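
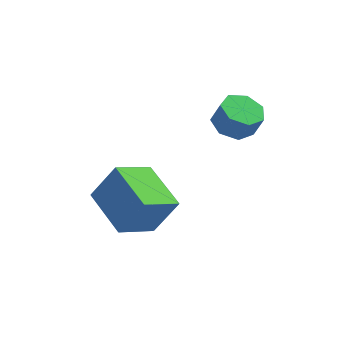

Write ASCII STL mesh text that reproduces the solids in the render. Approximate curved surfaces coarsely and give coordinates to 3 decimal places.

solid 
facet normal -0.356 0.135 -0.925
outer loop
vertex 2.717 0.617 -1.076
vertex 2.06 0.108 -0.897
vertex 2.121 0.95 -0.798
endloop
endfacet
facet normal 0.468 0.882 -0.052
outer loop
vertex 2.717 0.617 -1.076
vertex 2.121 0.95 -0.798
vertex 3.077 0.481 -0.142
endloop
endfacet
facet normal 0.468 0.882 -0.051
outer loop
vertex 3.077 0.481 -0.142
vertex 2.121 0.95 -0.798
vertex 2.48 0.814 0.136
endloop
endfacet
facet normal 0.356 -0.134 0.925
outer loop
vertex 3.077 0.481 -0.142
vertex 2.48 0.814 0.136
vertex 2.42 -0.028 0.037
endloop
endfacet
facet normal -0.356 0.135 -0.925
outer loop
vertex 2.121 0.95 -0.798
vertex 2.06 0.108 -0.897
vertex 1.479 0.649 -0.595
endloop
endfacet
facet normal -0.340 0.903 0.262
outer loop
vertex 2.121 0.95 -0.798
vertex 1.479 0.649 -0.595
vertex 2.48 0.814 0.136
endloop
endfacet
facet normal -0.340 0.903 0.262
outer loop
vertex 2.48 0.814 0.136
vertex 1.479 0.649 -0.595
vertex 1.838 0.513 0.339
endloop
endfacet
facet normal 0.355 -0.134 0.925
outer loop
vertex 2.48 0.814 0.136
vertex 1.838 0.513 0.339
vertex 2.42 -0.028 0.037
endloop
endfacet
facet normal -0.356 0.134 -0.925
outer loop
vertex 1.479 0.649 -0.595
vertex 2.06 0.108 -0.897
vertex 1.275 -0.059 -0.619
endloop
endfacet
facet normal -0.893 0.244 0.379
outer loop
vertex 1.479 0.649 -0.595
vertex 1.275 -0.059 -0.619
vertex 1.838 0.513 0.339
endloop
endfacet
facet normal -0.893 0.244 0.379
outer loop
vertex 1.838 0.513 0.339
vertex 1.275 -0.059 -0.619
vertex 1.634 -0.195 0.315
endloop
endfacet
facet normal 0.356 -0.134 0.925
outer loop
vertex 1.838 0.513 0.339
vertex 1.634 -0.195 0.315
vertex 2.42 -0.028 0.037
endloop
endfacet
facet normal -0.356 0.135 -0.925
outer loop
vertex 1.275 -0.059 -0.619
vertex 2.06 0.108 -0.897
vertex 1.662 -0.642 -0.853
endloop
endfacet
facet normal -0.774 -0.598 0.210
outer loop
vertex 1.275 -0.059 -0.619
vertex 1.662 -0.642 -0.853
vertex 1.634 -0.195 0.315
endloop
endfacet
facet normal -0.772 -0.600 0.211
outer loop
vertex 1.634 -0.195 0.315
vertex 1.662 -0.642 -0.853
vertex 2.022 -0.777 0.081
endloop
endfacet
facet normal 0.356 -0.135 0.925
outer loop
vertex 1.634 -0.195 0.315
vertex 2.022 -0.777 0.081
vertex 2.42 -0.028 0.037
endloop
endfacet
facet normal -0.355 0.134 -0.925
outer loop
vertex 1.662 -0.642 -0.853
vertex 2.06 0.108 -0.897
vertex 2.35 -0.66 -1.12
endloop
endfacet
facet normal -0.071 -0.991 -0.116
outer loop
vertex 1.662 -0.642 -0.853
vertex 2.35 -0.66 -1.12
vertex 2.022 -0.777 0.081
endloop
endfacet
facet normal -0.071 -0.991 -0.116
outer loop
vertex 2.022 -0.777 0.081
vertex 2.35 -0.66 -1.12
vertex 2.709 -0.795 -0.186
endloop
endfacet
facet normal 0.356 -0.135 0.925
outer loop
vertex 2.022 -0.777 0.081
vertex 2.709 -0.795 -0.186
vertex 2.42 -0.028 0.037
endloop
endfacet
facet normal -0.356 0.134 -0.925
outer loop
vertex 2.35 -0.66 -1.12
vertex 2.06 0.108 -0.897
vertex 2.819 -0.1 -1.219
endloop
endfacet
facet normal 0.685 -0.636 -0.355
outer loop
vertex 2.35 -0.66 -1.12
vertex 2.819 -0.1 -1.219
vertex 2.709 -0.795 -0.186
endloop
endfacet
facet normal 0.685 -0.636 -0.355
outer loop
vertex 2.709 -0.795 -0.186
vertex 2.819 -0.1 -1.219
vertex 3.178 -0.235 -0.285
endloop
endfacet
facet normal 0.356 -0.135 0.925
outer loop
vertex 2.709 -0.795 -0.186
vertex 3.178 -0.235 -0.285
vertex 2.42 -0.028 0.037
endloop
endfacet
facet normal -0.356 0.134 -0.925
outer loop
vertex 2.819 -0.1 -1.219
vertex 2.06 0.108 -0.897
vertex 2.717 0.617 -1.076
endloop
endfacet
facet normal 0.924 0.197 -0.327
outer loop
vertex 2.819 -0.1 -1.219
vertex 2.717 0.617 -1.076
vertex 3.178 -0.235 -0.285
endloop
endfacet
facet normal 0.924 0.196 -0.328
outer loop
vertex 3.178 -0.235 -0.285
vertex 2.717 0.617 -1.076
vertex 3.077 0.481 -0.142
endloop
endfacet
facet normal 0.356 -0.134 0.925
outer loop
vertex 3.178 -0.235 -0.285
vertex 3.077 0.481 -0.142
vertex 2.42 -0.028 0.037
endloop
endfacet
facet normal -0.511 -0.109 -0.853
outer loop
vertex -2.696 -2.05 -3.59
vertex -1.637 -0.939 -4.367
vertex -1.441 -3.629 -4.139
endloop
endfacet
facet normal -0.615 -0.646 0.451
outer loop
vertex -0.563 -3.441 -2.673
vertex -2.696 -2.05 -3.59
vertex -1.441 -3.629 -4.139
endloop
endfacet
facet normal -0.511 -0.109 -0.853
outer loop
vertex -1.441 -3.629 -4.139
vertex -1.637 -0.939 -4.367
vertex -0.383 -2.518 -4.916
endloop
endfacet
facet normal 0.600 -0.755 -0.263
outer loop
vertex -0.383 -2.518 -4.916
vertex -0.563 -3.441 -2.673
vertex -1.441 -3.629 -4.139
endloop
endfacet
facet normal -0.600 0.756 0.263
outer loop
vertex -2.696 -2.05 -3.59
vertex -0.759 -0.751 -2.901
vertex -1.637 -0.939 -4.367
endloop
endfacet
facet normal -0.615 -0.646 0.452
outer loop
vertex -1.817 -1.862 -2.124
vertex -2.696 -2.05 -3.59
vertex -0.563 -3.441 -2.673
endloop
endfacet
facet normal -0.600 0.755 0.263
outer loop
vertex -1.817 -1.862 -2.124
vertex -0.759 -0.751 -2.901
vertex -2.696 -2.05 -3.59
endloop
endfacet
facet normal 0.616 0.646 -0.452
outer loop
vertex -1.637 -0.939 -4.367
vertex -0.759 -0.751 -2.901
vertex -0.383 -2.518 -4.916
endloop
endfacet
facet normal 0.600 -0.756 -0.263
outer loop
vertex 0.496 -2.33 -3.45
vertex -0.563 -3.441 -2.673
vertex -0.383 -2.518 -4.916
endloop
endfacet
facet normal 0.615 0.646 -0.452
outer loop
vertex -0.383 -2.518 -4.916
vertex -0.759 -0.751 -2.901
vertex 0.496 -2.33 -3.45
endloop
endfacet
facet normal 0.511 0.109 0.853
outer loop
vertex 0.496 -2.33 -3.45
vertex -1.817 -1.862 -2.124
vertex -0.563 -3.441 -2.673
endloop
endfacet
facet normal 0.511 0.110 0.853
outer loop
vertex -0.759 -0.751 -2.901
vertex -1.817 -1.862 -2.124
vertex 0.496 -2.33 -3.45
endloop
endfacet

endsolid


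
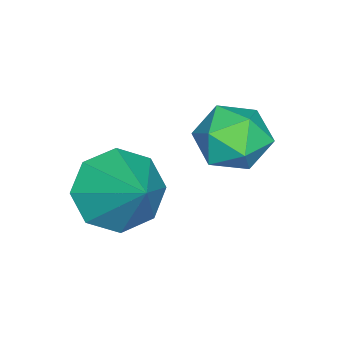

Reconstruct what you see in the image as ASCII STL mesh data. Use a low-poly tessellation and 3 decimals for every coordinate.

solid 
facet normal -0.533 -0.603 -0.594
outer loop
vertex 2.503 -1.029 -1.243
vertex 1.966 -1.312 -0.474
vertex 1.899 -0.597 -1.14
endloop
endfacet
facet normal 0.485 0.775 -0.405
outer loop
vertex 2.503 -1.029 -1.243
vertex 1.899 -0.597 -1.14
vertex 2.834 -0.328 0.494
endloop
endfacet
facet normal -0.533 -0.603 -0.594
outer loop
vertex 1.899 -0.597 -1.14
vertex 1.966 -1.312 -0.474
vertex 1.334 -0.583 -0.647
endloop
endfacet
facet normal -0.078 0.990 -0.118
outer loop
vertex 1.899 -0.597 -1.14
vertex 1.334 -0.583 -0.647
vertex 2.834 -0.328 0.494
endloop
endfacet
facet normal -0.533 -0.603 -0.593
outer loop
vertex 1.334 -0.583 -0.647
vertex 1.966 -1.312 -0.474
vertex 1.139 -0.996 -0.052
endloop
endfacet
facet normal -0.445 0.797 0.407
outer loop
vertex 1.334 -0.583 -0.647
vertex 1.139 -0.996 -0.052
vertex 2.834 -0.328 0.494
endloop
endfacet
facet normal -0.533 -0.604 -0.593
outer loop
vertex 1.139 -0.996 -0.052
vertex 1.966 -1.312 -0.474
vertex 1.429 -1.594 0.296
endloop
endfacet
facet normal -0.400 0.309 0.863
outer loop
vertex 1.139 -0.996 -0.052
vertex 1.429 -1.594 0.296
vertex 2.834 -0.328 0.494
endloop
endfacet
facet normal -0.534 -0.603 -0.593
outer loop
vertex 1.429 -1.594 0.296
vertex 1.966 -1.312 -0.474
vertex 2.033 -2.027 0.193
endloop
endfacet
facet normal 0.032 -0.189 0.981
outer loop
vertex 1.429 -1.594 0.296
vertex 2.033 -2.027 0.193
vertex 2.834 -0.328 0.494
endloop
endfacet
facet normal -0.533 -0.603 -0.593
outer loop
vertex 2.033 -2.027 0.193
vertex 1.966 -1.312 -0.474
vertex 2.597 -2.04 -0.3
endloop
endfacet
facet normal 0.597 -0.404 0.693
outer loop
vertex 2.033 -2.027 0.193
vertex 2.597 -2.04 -0.3
vertex 2.834 -0.328 0.494
endloop
endfacet
facet normal -0.533 -0.603 -0.593
outer loop
vertex 2.597 -2.04 -0.3
vertex 1.966 -1.312 -0.474
vertex 2.792 -1.627 -0.895
endloop
endfacet
facet normal 0.963 -0.212 0.169
outer loop
vertex 2.597 -2.04 -0.3
vertex 2.792 -1.627 -0.895
vertex 2.834 -0.328 0.494
endloop
endfacet
facet normal -0.533 -0.603 -0.594
outer loop
vertex 2.792 -1.627 -0.895
vertex 1.966 -1.312 -0.474
vertex 2.503 -1.029 -1.243
endloop
endfacet
facet normal 0.917 0.277 -0.286
outer loop
vertex 2.792 -1.627 -0.895
vertex 2.503 -1.029 -1.243
vertex 2.834 -0.328 0.494
endloop
endfacet
facet normal 0.289 0.854 0.433
outer loop
vertex 0.162 1.194 0.445
vertex 0.399 0.757 1.149
vertex 0.965 0.888 0.512
endloop
endfacet
facet normal 0.362 0.890 -0.276
outer loop
vertex 0.162 1.194 0.445
vertex 0.965 0.888 0.512
vertex 0.542 0.828 -0.237
endloop
endfacet
facet normal -0.277 0.774 -0.570
outer loop
vertex 0.162 1.194 0.445
vertex 0.542 0.828 -0.237
vertex -0.286 0.66 -0.063
endloop
endfacet
facet normal -0.745 0.665 -0.042
outer loop
vertex 0.162 1.194 0.445
vertex -0.286 0.66 -0.063
vertex -0.374 0.616 0.794
endloop
endfacet
facet normal -0.395 0.715 0.577
outer loop
vertex 0.162 1.194 0.445
vertex -0.374 0.616 0.794
vertex 0.399 0.757 1.149
endloop
endfacet
facet normal 0.799 0.363 -0.480
outer loop
vertex 0.542 0.828 -0.237
vertex 0.965 0.888 0.512
vertex 1.014 0.164 0.046
endloop
endfacet
facet normal 0.680 0.305 0.667
outer loop
vertex 0.965 0.888 0.512
vertex 0.399 0.757 1.149
vertex 0.926 0.12 0.903
endloop
endfacet
facet normal -0.428 0.079 0.900
outer loop
vertex 0.399 0.757 1.149
vertex -0.374 0.616 0.794
vertex 0.098 -0.048 1.077
endloop
endfacet
facet normal -0.995 -0.002 -0.102
outer loop
vertex -0.374 0.616 0.794
vertex -0.286 0.66 -0.063
vertex -0.325 -0.108 0.328
endloop
endfacet
facet normal -0.236 0.174 -0.956
outer loop
vertex -0.286 0.66 -0.063
vertex 0.542 0.828 -0.237
vertex 0.241 0.023 -0.309
endloop
endfacet
facet normal 0.745 -0.665 0.042
outer loop
vertex 0.478 -0.414 0.395
vertex 1.014 0.164 0.046
vertex 0.926 0.12 0.903
endloop
endfacet
facet normal 0.277 -0.774 0.570
outer loop
vertex 0.478 -0.414 0.395
vertex 0.926 0.12 0.903
vertex 0.098 -0.048 1.077
endloop
endfacet
facet normal -0.362 -0.890 0.276
outer loop
vertex 0.478 -0.414 0.395
vertex 0.098 -0.048 1.077
vertex -0.325 -0.108 0.328
endloop
endfacet
facet normal -0.289 -0.854 -0.433
outer loop
vertex 0.478 -0.414 0.395
vertex -0.325 -0.108 0.328
vertex 0.241 0.023 -0.309
endloop
endfacet
facet normal 0.395 -0.715 -0.577
outer loop
vertex 0.478 -0.414 0.395
vertex 0.241 0.023 -0.309
vertex 1.014 0.164 0.046
endloop
endfacet
facet normal 0.995 0.002 0.102
outer loop
vertex 0.926 0.12 0.903
vertex 1.014 0.164 0.046
vertex 0.965 0.888 0.512
endloop
endfacet
facet normal 0.236 -0.174 0.956
outer loop
vertex 0.098 -0.048 1.077
vertex 0.926 0.12 0.903
vertex 0.399 0.757 1.149
endloop
endfacet
facet normal -0.799 -0.363 0.480
outer loop
vertex -0.325 -0.108 0.328
vertex 0.098 -0.048 1.077
vertex -0.374 0.616 0.794
endloop
endfacet
facet normal -0.680 -0.305 -0.667
outer loop
vertex 0.241 0.023 -0.309
vertex -0.325 -0.108 0.328
vertex -0.286 0.66 -0.063
endloop
endfacet
facet normal 0.428 -0.079 -0.900
outer loop
vertex 1.014 0.164 0.046
vertex 0.241 0.023 -0.309
vertex 0.542 0.828 -0.237
endloop
endfacet

endsolid


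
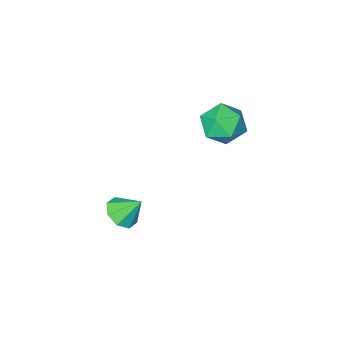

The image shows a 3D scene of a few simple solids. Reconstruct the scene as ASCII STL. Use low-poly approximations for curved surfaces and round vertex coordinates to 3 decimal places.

solid 
facet normal -0.866 0.416 0.278
outer loop
vertex -4.676 1.551 3.657
vertex -4.963 0.566 4.236
vertex -4.374 1.424 4.788
endloop
endfacet
facet normal -0.359 0.912 0.198
outer loop
vertex -4.676 1.551 3.657
vertex -4.374 1.424 4.788
vertex -3.61 1.891 4.024
endloop
endfacet
facet normal -0.116 0.874 -0.472
outer loop
vertex -4.676 1.551 3.657
vertex -3.61 1.891 4.024
vertex -3.726 1.322 2.999
endloop
endfacet
facet normal -0.473 0.354 -0.807
outer loop
vertex -4.676 1.551 3.657
vertex -3.726 1.322 2.999
vertex -4.562 0.503 3.13
endloop
endfacet
facet normal -0.936 0.071 -0.344
outer loop
vertex -4.676 1.551 3.657
vertex -4.562 0.503 3.13
vertex -4.963 0.566 4.236
endloop
endfacet
facet normal 0.179 0.750 0.637
outer loop
vertex -3.61 1.891 4.024
vertex -4.374 1.424 4.788
vertex -3.238 1.117 4.83
endloop
endfacet
facet normal -0.641 -0.053 0.766
outer loop
vertex -4.374 1.424 4.788
vertex -4.963 0.566 4.236
vertex -4.074 0.298 4.961
endloop
endfacet
facet normal -0.755 -0.611 -0.239
outer loop
vertex -4.963 0.566 4.236
vertex -4.562 0.503 3.13
vertex -4.19 -0.271 3.936
endloop
endfacet
facet normal -0.005 -0.153 -0.988
outer loop
vertex -4.562 0.503 3.13
vertex -3.726 1.322 2.999
vertex -3.426 0.196 3.172
endloop
endfacet
facet normal 0.572 0.688 -0.447
outer loop
vertex -3.726 1.322 2.999
vertex -3.61 1.891 4.024
vertex -2.837 1.054 3.724
endloop
endfacet
facet normal 0.473 -0.354 0.807
outer loop
vertex -3.124 0.069 4.303
vertex -3.238 1.117 4.83
vertex -4.074 0.298 4.961
endloop
endfacet
facet normal 0.116 -0.874 0.472
outer loop
vertex -3.124 0.069 4.303
vertex -4.074 0.298 4.961
vertex -4.19 -0.271 3.936
endloop
endfacet
facet normal 0.359 -0.912 -0.198
outer loop
vertex -3.124 0.069 4.303
vertex -4.19 -0.271 3.936
vertex -3.426 0.196 3.172
endloop
endfacet
facet normal 0.866 -0.416 -0.278
outer loop
vertex -3.124 0.069 4.303
vertex -3.426 0.196 3.172
vertex -2.837 1.054 3.724
endloop
endfacet
facet normal 0.936 -0.071 0.344
outer loop
vertex -3.124 0.069 4.303
vertex -2.837 1.054 3.724
vertex -3.238 1.117 4.83
endloop
endfacet
facet normal 0.005 0.153 0.988
outer loop
vertex -4.074 0.298 4.961
vertex -3.238 1.117 4.83
vertex -4.374 1.424 4.788
endloop
endfacet
facet normal -0.572 -0.688 0.447
outer loop
vertex -4.19 -0.271 3.936
vertex -4.074 0.298 4.961
vertex -4.963 0.566 4.236
endloop
endfacet
facet normal -0.179 -0.750 -0.637
outer loop
vertex -3.426 0.196 3.172
vertex -4.19 -0.271 3.936
vertex -4.562 0.503 3.13
endloop
endfacet
facet normal 0.641 0.053 -0.766
outer loop
vertex -2.837 1.054 3.724
vertex -3.426 0.196 3.172
vertex -3.726 1.322 2.999
endloop
endfacet
facet normal 0.755 0.611 0.239
outer loop
vertex -3.238 1.117 4.83
vertex -2.837 1.054 3.724
vertex -3.61 1.891 4.024
endloop
endfacet
facet normal 0.463 -0.462 -0.757
outer loop
vertex 0.995 -0.293 -1.963
vertex 0.359 -0.957 -1.947
vertex 0.448 -0.153 -2.383
endloop
endfacet
facet normal 0.127 0.979 0.160
outer loop
vertex 0.995 -0.293 -1.963
vertex 0.448 -0.153 -2.383
vertex -0.299 -0.303 -0.873
endloop
endfacet
facet normal 0.464 -0.461 -0.756
outer loop
vertex 0.448 -0.153 -2.383
vertex 0.359 -0.957 -1.947
vertex -0.151 -0.484 -2.549
endloop
endfacet
facet normal -0.450 0.883 -0.135
outer loop
vertex 0.448 -0.153 -2.383
vertex -0.151 -0.484 -2.549
vertex -0.299 -0.303 -0.873
endloop
endfacet
facet normal 0.464 -0.462 -0.756
outer loop
vertex -0.151 -0.484 -2.549
vertex 0.359 -0.957 -1.947
vertex -0.451 -1.093 -2.361
endloop
endfacet
facet normal -0.905 0.407 -0.124
outer loop
vertex -0.151 -0.484 -2.549
vertex -0.451 -1.093 -2.361
vertex -0.299 -0.303 -0.873
endloop
endfacet
facet normal 0.464 -0.461 -0.756
outer loop
vertex -0.451 -1.093 -2.361
vertex 0.359 -0.957 -1.947
vertex -0.276 -1.622 -1.931
endloop
endfacet
facet normal -0.968 -0.168 0.188
outer loop
vertex -0.451 -1.093 -2.361
vertex -0.276 -1.622 -1.931
vertex -0.299 -0.303 -0.873
endloop
endfacet
facet normal 0.464 -0.461 -0.756
outer loop
vertex -0.276 -1.622 -1.931
vertex 0.359 -0.957 -1.947
vertex 0.271 -1.762 -1.51
endloop
endfacet
facet normal -0.604 -0.505 0.617
outer loop
vertex -0.276 -1.622 -1.931
vertex 0.271 -1.762 -1.51
vertex -0.299 -0.303 -0.873
endloop
endfacet
facet normal 0.463 -0.461 -0.757
outer loop
vertex 0.271 -1.762 -1.51
vertex 0.359 -0.957 -1.947
vertex 0.87 -1.431 -1.345
endloop
endfacet
facet normal -0.026 -0.408 0.912
outer loop
vertex 0.271 -1.762 -1.51
vertex 0.87 -1.431 -1.345
vertex -0.299 -0.303 -0.873
endloop
endfacet
facet normal 0.463 -0.462 -0.757
outer loop
vertex 0.87 -1.431 -1.345
vertex 0.359 -0.957 -1.947
vertex 1.17 -0.822 -1.533
endloop
endfacet
facet normal 0.429 0.067 0.901
outer loop
vertex 0.87 -1.431 -1.345
vertex 1.17 -0.822 -1.533
vertex -0.299 -0.303 -0.873
endloop
endfacet
facet normal 0.463 -0.462 -0.757
outer loop
vertex 1.17 -0.822 -1.533
vertex 0.359 -0.957 -1.947
vertex 0.995 -0.293 -1.963
endloop
endfacet
facet normal 0.491 0.641 0.589
outer loop
vertex 1.17 -0.822 -1.533
vertex 0.995 -0.293 -1.963
vertex -0.299 -0.303 -0.873
endloop
endfacet

endsolid


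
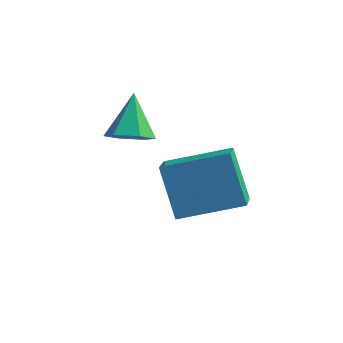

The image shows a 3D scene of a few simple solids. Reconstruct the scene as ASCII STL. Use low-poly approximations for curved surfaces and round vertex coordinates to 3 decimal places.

solid 
facet normal 0.231 -0.607 -0.761
outer loop
vertex -0.915 2.702 0.938
vertex -1.508 2.489 0.928
vertex -1.347 2.988 0.579
endloop
endfacet
facet normal 0.551 0.835 0.002
outer loop
vertex -0.915 2.702 0.938
vertex -1.347 2.988 0.579
vertex -1.812 3.291 1.932
endloop
endfacet
facet normal 0.231 -0.607 -0.761
outer loop
vertex -1.347 2.988 0.579
vertex -1.508 2.489 0.928
vertex -1.94 2.775 0.569
endloop
endfacet
facet normal -0.317 0.897 -0.310
outer loop
vertex -1.347 2.988 0.579
vertex -1.94 2.775 0.569
vertex -1.812 3.291 1.932
endloop
endfacet
facet normal 0.230 -0.607 -0.760
outer loop
vertex -1.94 2.775 0.569
vertex -1.508 2.489 0.928
vertex -2.101 2.276 0.919
endloop
endfacet
facet normal -0.956 0.293 -0.021
outer loop
vertex -1.94 2.775 0.569
vertex -2.101 2.276 0.919
vertex -1.812 3.291 1.932
endloop
endfacet
facet normal 0.230 -0.607 -0.760
outer loop
vertex -2.101 2.276 0.919
vertex -1.508 2.489 0.928
vertex -1.669 1.99 1.278
endloop
endfacet
facet normal -0.726 -0.371 0.579
outer loop
vertex -2.101 2.276 0.919
vertex -1.669 1.99 1.278
vertex -1.812 3.291 1.932
endloop
endfacet
facet normal 0.230 -0.607 -0.760
outer loop
vertex -1.669 1.99 1.278
vertex -1.508 2.489 0.928
vertex -1.076 2.203 1.287
endloop
endfacet
facet normal 0.142 -0.432 0.891
outer loop
vertex -1.669 1.99 1.278
vertex -1.076 2.203 1.287
vertex -1.812 3.291 1.932
endloop
endfacet
facet normal 0.231 -0.607 -0.761
outer loop
vertex -1.076 2.203 1.287
vertex -1.508 2.489 0.928
vertex -0.915 2.702 0.938
endloop
endfacet
facet normal 0.780 0.170 0.603
outer loop
vertex -1.076 2.203 1.287
vertex -0.915 2.702 0.938
vertex -1.812 3.291 1.932
endloop
endfacet
facet normal -0.432 0.296 0.852
outer loop
vertex 1.174 2.397 1.288
vertex 0.841 3.283 0.811
vertex -0.263 1.61 0.832
endloop
endfacet
facet normal 0.315 -0.836 0.450
outer loop
vertex 0.399 1.157 -0.471
vertex 1.174 2.397 1.288
vertex -0.263 1.61 0.832
endloop
endfacet
facet normal -0.432 0.296 0.852
outer loop
vertex -0.263 1.61 0.832
vertex 0.841 3.283 0.811
vertex -0.596 2.496 0.355
endloop
endfacet
facet normal -0.845 -0.462 -0.269
outer loop
vertex -0.596 2.496 0.355
vertex 0.399 1.157 -0.471
vertex -0.263 1.61 0.832
endloop
endfacet
facet normal 0.845 0.462 0.269
outer loop
vertex 1.174 2.397 1.288
vertex 1.503 2.83 -0.492
vertex 0.841 3.283 0.811
endloop
endfacet
facet normal 0.315 -0.836 0.450
outer loop
vertex 1.836 1.944 -0.015
vertex 1.174 2.397 1.288
vertex 0.399 1.157 -0.471
endloop
endfacet
facet normal 0.845 0.462 0.269
outer loop
vertex 1.836 1.944 -0.015
vertex 1.503 2.83 -0.492
vertex 1.174 2.397 1.288
endloop
endfacet
facet normal -0.315 0.836 -0.450
outer loop
vertex 0.841 3.283 0.811
vertex 1.503 2.83 -0.492
vertex -0.596 2.496 0.355
endloop
endfacet
facet normal -0.845 -0.462 -0.269
outer loop
vertex 0.066 2.043 -0.948
vertex 0.399 1.157 -0.471
vertex -0.596 2.496 0.355
endloop
endfacet
facet normal -0.315 0.836 -0.450
outer loop
vertex -0.596 2.496 0.355
vertex 1.503 2.83 -0.492
vertex 0.066 2.043 -0.948
endloop
endfacet
facet normal 0.432 -0.296 -0.852
outer loop
vertex 0.066 2.043 -0.948
vertex 1.836 1.944 -0.015
vertex 0.399 1.157 -0.471
endloop
endfacet
facet normal 0.432 -0.296 -0.852
outer loop
vertex 1.503 2.83 -0.492
vertex 1.836 1.944 -0.015
vertex 0.066 2.043 -0.948
endloop
endfacet

endsolid


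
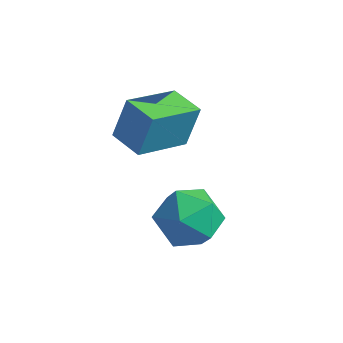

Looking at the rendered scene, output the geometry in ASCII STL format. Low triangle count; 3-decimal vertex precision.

solid 
facet normal -0.890 -0.055 0.453
outer loop
vertex -0.631 3.056 0.019
vertex -0.458 1.876 0.217
vertex -0.091 2.687 1.036
endloop
endfacet
facet normal -0.602 0.593 0.535
outer loop
vertex -0.631 3.056 0.019
vertex -0.091 2.687 1.036
vertex 0.332 3.652 0.442
endloop
endfacet
facet normal -0.486 0.866 -0.114
outer loop
vertex -0.631 3.056 0.019
vertex 0.332 3.652 0.442
vertex 0.227 3.437 -0.743
endloop
endfacet
facet normal -0.702 0.388 -0.597
outer loop
vertex -0.631 3.056 0.019
vertex 0.227 3.437 -0.743
vertex -0.261 2.34 -0.882
endloop
endfacet
facet normal -0.952 -0.181 -0.247
outer loop
vertex -0.631 3.056 0.019
vertex -0.261 2.34 -0.882
vertex -0.458 1.876 0.217
endloop
endfacet
facet normal 0.030 0.514 0.857
outer loop
vertex 0.332 3.652 0.442
vertex -0.091 2.687 1.036
vertex 1.101 2.84 0.902
endloop
endfacet
facet normal -0.436 -0.534 0.724
outer loop
vertex -0.091 2.687 1.036
vertex -0.458 1.876 0.217
vertex 0.613 1.743 0.763
endloop
endfacet
facet normal -0.536 -0.739 -0.408
outer loop
vertex -0.458 1.876 0.217
vertex -0.261 2.34 -0.882
vertex 0.508 1.528 -0.422
endloop
endfacet
facet normal -0.133 0.183 -0.974
outer loop
vertex -0.261 2.34 -0.882
vertex 0.227 3.437 -0.743
vertex 0.931 2.493 -1.016
endloop
endfacet
facet normal 0.217 0.957 -0.193
outer loop
vertex 0.227 3.437 -0.743
vertex 0.332 3.652 0.442
vertex 1.298 3.304 -0.197
endloop
endfacet
facet normal 0.702 -0.388 0.597
outer loop
vertex 1.471 2.124 0.001
vertex 1.101 2.84 0.902
vertex 0.613 1.743 0.763
endloop
endfacet
facet normal 0.486 -0.866 0.114
outer loop
vertex 1.471 2.124 0.001
vertex 0.613 1.743 0.763
vertex 0.508 1.528 -0.422
endloop
endfacet
facet normal 0.602 -0.593 -0.535
outer loop
vertex 1.471 2.124 0.001
vertex 0.508 1.528 -0.422
vertex 0.931 2.493 -1.016
endloop
endfacet
facet normal 0.890 0.055 -0.453
outer loop
vertex 1.471 2.124 0.001
vertex 0.931 2.493 -1.016
vertex 1.298 3.304 -0.197
endloop
endfacet
facet normal 0.952 0.181 0.247
outer loop
vertex 1.471 2.124 0.001
vertex 1.298 3.304 -0.197
vertex 1.101 2.84 0.902
endloop
endfacet
facet normal 0.133 -0.183 0.974
outer loop
vertex 0.613 1.743 0.763
vertex 1.101 2.84 0.902
vertex -0.091 2.687 1.036
endloop
endfacet
facet normal -0.217 -0.957 0.193
outer loop
vertex 0.508 1.528 -0.422
vertex 0.613 1.743 0.763
vertex -0.458 1.876 0.217
endloop
endfacet
facet normal -0.030 -0.514 -0.857
outer loop
vertex 0.931 2.493 -1.016
vertex 0.508 1.528 -0.422
vertex -0.261 2.34 -0.882
endloop
endfacet
facet normal 0.436 0.534 -0.724
outer loop
vertex 1.298 3.304 -0.197
vertex 0.931 2.493 -1.016
vertex 0.227 3.437 -0.743
endloop
endfacet
facet normal 0.536 0.739 0.408
outer loop
vertex 1.101 2.84 0.902
vertex 1.298 3.304 -0.197
vertex 0.332 3.652 0.442
endloop
endfacet
facet normal -0.946 0.323 0.018
outer loop
vertex -2.145 3.218 4.094
vertex -1.544 5.021 3.353
vertex -2.349 2.7 2.669
endloop
endfacet
facet normal -0.295 -0.884 0.363
outer loop
vertex -1.176 2.299 2.647
vertex -2.145 3.218 4.094
vertex -2.349 2.7 2.669
endloop
endfacet
facet normal -0.946 0.323 0.018
outer loop
vertex -2.349 2.7 2.669
vertex -1.544 5.021 3.353
vertex -1.748 4.503 1.928
endloop
endfacet
facet normal -0.133 -0.338 -0.932
outer loop
vertex -1.748 4.503 1.928
vertex -1.176 2.299 2.647
vertex -2.349 2.7 2.669
endloop
endfacet
facet normal 0.133 0.338 0.932
outer loop
vertex -2.145 3.218 4.094
vertex -0.371 4.62 3.331
vertex -1.544 5.021 3.353
endloop
endfacet
facet normal -0.295 -0.884 0.363
outer loop
vertex -0.972 2.817 4.072
vertex -2.145 3.218 4.094
vertex -1.176 2.299 2.647
endloop
endfacet
facet normal 0.133 0.338 0.932
outer loop
vertex -0.972 2.817 4.072
vertex -0.371 4.62 3.331
vertex -2.145 3.218 4.094
endloop
endfacet
facet normal 0.295 0.884 -0.363
outer loop
vertex -1.544 5.021 3.353
vertex -0.371 4.62 3.331
vertex -1.748 4.503 1.928
endloop
endfacet
facet normal -0.133 -0.338 -0.932
outer loop
vertex -0.575 4.102 1.906
vertex -1.176 2.299 2.647
vertex -1.748 4.503 1.928
endloop
endfacet
facet normal 0.295 0.884 -0.363
outer loop
vertex -1.748 4.503 1.928
vertex -0.371 4.62 3.331
vertex -0.575 4.102 1.906
endloop
endfacet
facet normal 0.946 -0.323 -0.018
outer loop
vertex -0.575 4.102 1.906
vertex -0.972 2.817 4.072
vertex -1.176 2.299 2.647
endloop
endfacet
facet normal 0.946 -0.323 -0.018
outer loop
vertex -0.371 4.62 3.331
vertex -0.972 2.817 4.072
vertex -0.575 4.102 1.906
endloop
endfacet

endsolid


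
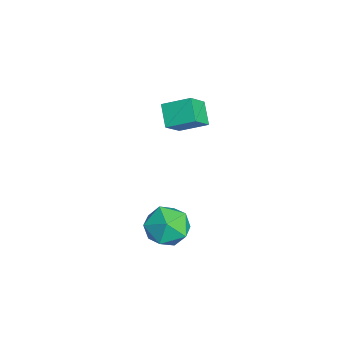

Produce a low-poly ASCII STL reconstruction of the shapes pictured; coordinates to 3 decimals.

solid 
facet normal -0.561 0.490 -0.667
outer loop
vertex -2.068 0.213 0.339
vertex -1.08 0.285 -0.44
vertex -2.449 -1.04 -0.261
endloop
endfacet
facet normal -0.784 -0.057 0.618
outer loop
vertex -1.64 -1.745 0.7
vertex -2.068 0.213 0.339
vertex -2.449 -1.04 -0.261
endloop
endfacet
facet normal -0.561 0.490 -0.667
outer loop
vertex -2.449 -1.04 -0.261
vertex -1.08 0.285 -0.44
vertex -1.461 -0.967 -1.039
endloop
endfacet
facet normal -0.264 -0.870 -0.416
outer loop
vertex -1.461 -0.967 -1.039
vertex -1.64 -1.745 0.7
vertex -2.449 -1.04 -0.261
endloop
endfacet
facet normal 0.264 0.870 0.416
outer loop
vertex -2.068 0.213 0.339
vertex -0.271 -0.42 0.521
vertex -1.08 0.285 -0.44
endloop
endfacet
facet normal -0.784 -0.057 0.618
outer loop
vertex -1.259 -0.493 1.299
vertex -2.068 0.213 0.339
vertex -1.64 -1.745 0.7
endloop
endfacet
facet normal 0.264 0.870 0.417
outer loop
vertex -1.259 -0.493 1.299
vertex -0.271 -0.42 0.521
vertex -2.068 0.213 0.339
endloop
endfacet
facet normal 0.784 0.057 -0.618
outer loop
vertex -1.08 0.285 -0.44
vertex -0.271 -0.42 0.521
vertex -1.461 -0.967 -1.039
endloop
endfacet
facet normal -0.265 -0.870 -0.416
outer loop
vertex -0.652 -1.673 -0.079
vertex -1.64 -1.745 0.7
vertex -1.461 -0.967 -1.039
endloop
endfacet
facet normal 0.784 0.058 -0.618
outer loop
vertex -1.461 -0.967 -1.039
vertex -0.271 -0.42 0.521
vertex -0.652 -1.673 -0.079
endloop
endfacet
facet normal 0.561 -0.490 0.667
outer loop
vertex -0.652 -1.673 -0.079
vertex -1.259 -0.493 1.299
vertex -1.64 -1.745 0.7
endloop
endfacet
facet normal 0.561 -0.490 0.667
outer loop
vertex -0.271 -0.42 0.521
vertex -1.259 -0.493 1.299
vertex -0.652 -1.673 -0.079
endloop
endfacet
facet normal -0.529 0.363 0.767
outer loop
vertex 3.726 -1.343 -2.136
vertex 2.758 -1.711 -2.629
vertex 3.332 -2.395 -1.91
endloop
endfacet
facet normal 0.124 0.164 0.979
outer loop
vertex 3.726 -1.343 -2.136
vertex 3.332 -2.395 -1.91
vertex 4.453 -2.226 -2.08
endloop
endfacet
facet normal 0.601 0.532 0.597
outer loop
vertex 3.726 -1.343 -2.136
vertex 4.453 -2.226 -2.08
vertex 4.572 -1.438 -2.903
endloop
endfacet
facet normal 0.243 0.958 0.150
outer loop
vertex 3.726 -1.343 -2.136
vertex 4.572 -1.438 -2.903
vertex 3.524 -1.119 -3.242
endloop
endfacet
facet normal -0.455 0.853 0.256
outer loop
vertex 3.726 -1.343 -2.136
vertex 3.524 -1.119 -3.242
vertex 2.758 -1.711 -2.629
endloop
endfacet
facet normal 0.205 -0.528 0.824
outer loop
vertex 4.453 -2.226 -2.08
vertex 3.332 -2.395 -1.91
vertex 3.936 -3.141 -2.538
endloop
endfacet
facet normal -0.851 -0.207 0.482
outer loop
vertex 3.332 -2.395 -1.91
vertex 2.758 -1.711 -2.629
vertex 2.888 -2.822 -2.877
endloop
endfacet
facet normal -0.731 0.587 -0.347
outer loop
vertex 2.758 -1.711 -2.629
vertex 3.524 -1.119 -3.242
vertex 3.007 -2.034 -3.7
endloop
endfacet
facet normal 0.398 0.758 -0.517
outer loop
vertex 3.524 -1.119 -3.242
vertex 4.572 -1.438 -2.903
vertex 4.128 -1.865 -3.87
endloop
endfacet
facet normal 0.976 0.068 0.206
outer loop
vertex 4.572 -1.438 -2.903
vertex 4.453 -2.226 -2.08
vertex 4.702 -2.549 -3.151
endloop
endfacet
facet normal -0.243 -0.958 -0.150
outer loop
vertex 3.734 -2.917 -3.644
vertex 3.936 -3.141 -2.538
vertex 2.888 -2.822 -2.877
endloop
endfacet
facet normal -0.601 -0.532 -0.597
outer loop
vertex 3.734 -2.917 -3.644
vertex 2.888 -2.822 -2.877
vertex 3.007 -2.034 -3.7
endloop
endfacet
facet normal -0.124 -0.164 -0.979
outer loop
vertex 3.734 -2.917 -3.644
vertex 3.007 -2.034 -3.7
vertex 4.128 -1.865 -3.87
endloop
endfacet
facet normal 0.529 -0.363 -0.767
outer loop
vertex 3.734 -2.917 -3.644
vertex 4.128 -1.865 -3.87
vertex 4.702 -2.549 -3.151
endloop
endfacet
facet normal 0.455 -0.853 -0.256
outer loop
vertex 3.734 -2.917 -3.644
vertex 4.702 -2.549 -3.151
vertex 3.936 -3.141 -2.538
endloop
endfacet
facet normal -0.398 -0.758 0.517
outer loop
vertex 2.888 -2.822 -2.877
vertex 3.936 -3.141 -2.538
vertex 3.332 -2.395 -1.91
endloop
endfacet
facet normal -0.976 -0.068 -0.206
outer loop
vertex 3.007 -2.034 -3.7
vertex 2.888 -2.822 -2.877
vertex 2.758 -1.711 -2.629
endloop
endfacet
facet normal -0.205 0.528 -0.824
outer loop
vertex 4.128 -1.865 -3.87
vertex 3.007 -2.034 -3.7
vertex 3.524 -1.119 -3.242
endloop
endfacet
facet normal 0.851 0.207 -0.482
outer loop
vertex 4.702 -2.549 -3.151
vertex 4.128 -1.865 -3.87
vertex 4.572 -1.438 -2.903
endloop
endfacet
facet normal 0.731 -0.587 0.347
outer loop
vertex 3.936 -3.141 -2.538
vertex 4.702 -2.549 -3.151
vertex 4.453 -2.226 -2.08
endloop
endfacet

endsolid


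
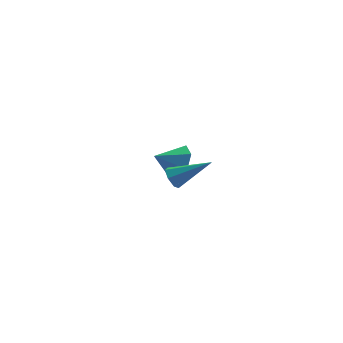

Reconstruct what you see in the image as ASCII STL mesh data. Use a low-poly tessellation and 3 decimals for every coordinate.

solid 
facet normal -0.828 0.250 -0.502
outer loop
vertex -4.366 -2.336 0.95
vertex -4.724 -2.528 1.444
vertex -4.48 -1.948 1.331
endloop
endfacet
facet normal 0.724 0.580 -0.373
outer loop
vertex -4.366 -2.336 0.95
vertex -4.48 -1.948 1.331
vertex -2.996 -3.052 2.496
endloop
endfacet
facet normal -0.827 0.250 -0.503
outer loop
vertex -4.48 -1.948 1.331
vertex -4.724 -2.528 1.444
vertex -4.778 -1.997 1.797
endloop
endfacet
facet normal 0.380 0.863 0.334
outer loop
vertex -4.48 -1.948 1.331
vertex -4.778 -1.997 1.797
vertex -2.996 -3.052 2.496
endloop
endfacet
facet normal -0.827 0.250 -0.503
outer loop
vertex -4.778 -1.997 1.797
vertex -4.724 -2.528 1.444
vertex -5.036 -2.446 1.998
endloop
endfacet
facet normal -0.085 0.447 0.890
outer loop
vertex -4.778 -1.997 1.797
vertex -5.036 -2.446 1.998
vertex -2.996 -3.052 2.496
endloop
endfacet
facet normal -0.827 0.250 -0.503
outer loop
vertex -5.036 -2.446 1.998
vertex -4.724 -2.528 1.444
vertex -5.059 -2.957 1.782
endloop
endfacet
facet normal -0.320 -0.357 0.878
outer loop
vertex -5.036 -2.446 1.998
vertex -5.059 -2.957 1.782
vertex -2.996 -3.052 2.496
endloop
endfacet
facet normal -0.828 0.251 -0.502
outer loop
vertex -5.059 -2.957 1.782
vertex -4.724 -2.528 1.444
vertex -4.831 -3.145 1.312
endloop
endfacet
facet normal -0.149 -0.941 0.304
outer loop
vertex -5.059 -2.957 1.782
vertex -4.831 -3.145 1.312
vertex -2.996 -3.052 2.496
endloop
endfacet
facet normal -0.827 0.251 -0.503
outer loop
vertex -4.831 -3.145 1.312
vertex -4.724 -2.528 1.444
vertex -4.522 -2.869 0.942
endloop
endfacet
facet normal 0.300 -0.868 -0.397
outer loop
vertex -4.831 -3.145 1.312
vertex -4.522 -2.869 0.942
vertex -2.996 -3.052 2.496
endloop
endfacet
facet normal -0.828 0.250 -0.503
outer loop
vertex -4.522 -2.869 0.942
vertex -4.724 -2.528 1.444
vertex -4.366 -2.336 0.95
endloop
endfacet
facet normal 0.689 -0.191 -0.699
outer loop
vertex -4.522 -2.869 0.942
vertex -4.366 -2.336 0.95
vertex -2.996 -3.052 2.496
endloop
endfacet
facet normal 0.874 -0.045 -0.484
outer loop
vertex -1.857 3.293 -1.404
vertex -2.308 3.807 -2.266
vertex -1.802 4.246 -1.393
endloop
endfacet
facet normal -0.088 -0.006 0.996
outer loop
vertex -1.857 3.293 -1.404
vertex -1.802 4.246 -1.393
vertex -3.592 3.873 -1.554
endloop
endfacet
facet normal 0.874 -0.045 -0.484
outer loop
vertex -1.802 4.246 -1.393
vertex -2.308 3.807 -2.266
vertex -2.128 4.869 -2.039
endloop
endfacet
facet normal -0.202 0.652 0.731
outer loop
vertex -1.802 4.246 -1.393
vertex -2.128 4.869 -2.039
vertex -3.592 3.873 -1.554
endloop
endfacet
facet normal 0.874 -0.045 -0.484
outer loop
vertex -2.128 4.869 -2.039
vertex -2.308 3.807 -2.266
vertex -2.589 4.692 -2.856
endloop
endfacet
facet normal -0.531 0.839 0.118
outer loop
vertex -2.128 4.869 -2.039
vertex -2.589 4.692 -2.856
vertex -3.592 3.873 -1.554
endloop
endfacet
facet normal 0.874 -0.045 -0.484
outer loop
vertex -2.589 4.692 -2.856
vertex -2.308 3.807 -2.266
vertex -2.838 3.849 -3.228
endloop
endfacet
facet normal -0.829 0.412 -0.379
outer loop
vertex -2.589 4.692 -2.856
vertex -2.838 3.849 -3.228
vertex -3.592 3.873 -1.554
endloop
endfacet
facet normal 0.874 -0.045 -0.484
outer loop
vertex -2.838 3.849 -3.228
vertex -2.308 3.807 -2.266
vertex -2.688 2.975 -2.876
endloop
endfacet
facet normal -0.870 -0.305 -0.387
outer loop
vertex -2.838 3.849 -3.228
vertex -2.688 2.975 -2.876
vertex -3.592 3.873 -1.554
endloop
endfacet
facet normal 0.874 -0.044 -0.484
outer loop
vertex -2.688 2.975 -2.876
vertex -2.308 3.807 -2.266
vertex -2.251 2.727 -2.064
endloop
endfacet
facet normal -0.624 -0.775 0.099
outer loop
vertex -2.688 2.975 -2.876
vertex -2.251 2.727 -2.064
vertex -3.592 3.873 -1.554
endloop
endfacet
facet normal 0.874 -0.044 -0.484
outer loop
vertex -2.251 2.727 -2.064
vertex -2.308 3.807 -2.266
vertex -1.857 3.293 -1.404
endloop
endfacet
facet normal -0.276 -0.642 0.715
outer loop
vertex -2.251 2.727 -2.064
vertex -1.857 3.293 -1.404
vertex -3.592 3.873 -1.554
endloop
endfacet

endsolid


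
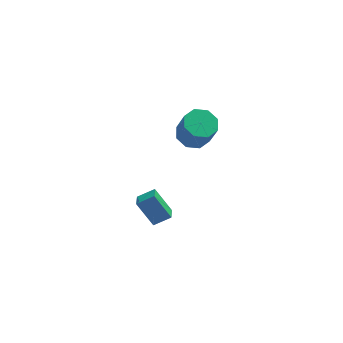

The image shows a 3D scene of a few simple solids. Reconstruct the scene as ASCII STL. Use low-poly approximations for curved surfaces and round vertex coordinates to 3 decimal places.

solid 
facet normal -0.478 0.330 0.814
outer loop
vertex -1.979 -2.753 -2.641
vertex -1.84 -1.837 -2.931
vertex -3.071 -2.785 -3.269
endloop
endfacet
facet normal -0.144 -0.943 0.299
outer loop
vertex -2.12 -3.443 -4.889
vertex -1.979 -2.753 -2.641
vertex -3.071 -2.785 -3.269
endloop
endfacet
facet normal -0.478 0.331 0.814
outer loop
vertex -3.071 -2.785 -3.269
vertex -1.84 -1.837 -2.931
vertex -2.932 -1.87 -3.559
endloop
endfacet
facet normal -0.867 -0.026 -0.498
outer loop
vertex -2.932 -1.87 -3.559
vertex -2.12 -3.443 -4.889
vertex -3.071 -2.785 -3.269
endloop
endfacet
facet normal 0.867 0.026 0.498
outer loop
vertex -1.979 -2.753 -2.641
vertex -0.889 -2.495 -4.551
vertex -1.84 -1.837 -2.931
endloop
endfacet
facet normal -0.143 -0.944 0.299
outer loop
vertex -1.028 -3.41 -4.261
vertex -1.979 -2.753 -2.641
vertex -2.12 -3.443 -4.889
endloop
endfacet
facet normal 0.867 0.026 0.498
outer loop
vertex -1.028 -3.41 -4.261
vertex -0.889 -2.495 -4.551
vertex -1.979 -2.753 -2.641
endloop
endfacet
facet normal 0.143 0.943 -0.299
outer loop
vertex -1.84 -1.837 -2.931
vertex -0.889 -2.495 -4.551
vertex -2.932 -1.87 -3.559
endloop
endfacet
facet normal -0.867 -0.026 -0.498
outer loop
vertex -1.981 -2.527 -5.179
vertex -2.12 -3.443 -4.889
vertex -2.932 -1.87 -3.559
endloop
endfacet
facet normal 0.144 0.944 -0.298
outer loop
vertex -2.932 -1.87 -3.559
vertex -0.889 -2.495 -4.551
vertex -1.981 -2.527 -5.179
endloop
endfacet
facet normal 0.478 -0.330 -0.814
outer loop
vertex -1.981 -2.527 -5.179
vertex -1.028 -3.41 -4.261
vertex -2.12 -3.443 -4.889
endloop
endfacet
facet normal 0.478 -0.331 -0.814
outer loop
vertex -0.889 -2.495 -4.551
vertex -1.028 -3.41 -4.261
vertex -1.981 -2.527 -5.179
endloop
endfacet
facet normal -0.193 0.360 -0.913
outer loop
vertex 0.967 -1.137 2.863
vertex 0.435 -2.054 2.614
vertex 0.156 -1.096 3.051
endloop
endfacet
facet normal 0.126 0.932 0.341
outer loop
vertex 0.967 -1.137 2.863
vertex 0.156 -1.096 3.051
vertex 1.338 -1.828 4.616
endloop
endfacet
facet normal 0.126 0.932 0.341
outer loop
vertex 1.338 -1.828 4.616
vertex 0.156 -1.096 3.051
vertex 0.526 -1.787 4.803
endloop
endfacet
facet normal 0.192 -0.360 0.913
outer loop
vertex 1.338 -1.828 4.616
vertex 0.526 -1.787 4.803
vertex 0.805 -2.746 4.366
endloop
endfacet
facet normal -0.193 0.360 -0.913
outer loop
vertex 0.156 -1.096 3.051
vertex 0.435 -2.054 2.614
vertex -0.493 -1.616 2.983
endloop
endfacet
facet normal -0.598 0.694 0.400
outer loop
vertex 0.156 -1.096 3.051
vertex -0.493 -1.616 2.983
vertex 0.526 -1.787 4.803
endloop
endfacet
facet normal -0.599 0.693 0.401
outer loop
vertex 0.526 -1.787 4.803
vertex -0.493 -1.616 2.983
vertex -0.122 -2.308 4.735
endloop
endfacet
facet normal 0.193 -0.360 0.913
outer loop
vertex 0.526 -1.787 4.803
vertex -0.122 -2.308 4.735
vertex 0.805 -2.746 4.366
endloop
endfacet
facet normal -0.193 0.360 -0.913
outer loop
vertex -0.493 -1.616 2.983
vertex 0.435 -2.054 2.614
vertex -0.598 -2.394 2.698
endloop
endfacet
facet normal -0.973 0.049 0.225
outer loop
vertex -0.493 -1.616 2.983
vertex -0.598 -2.394 2.698
vertex -0.122 -2.308 4.735
endloop
endfacet
facet normal -0.973 0.049 0.225
outer loop
vertex -0.122 -2.308 4.735
vertex -0.598 -2.394 2.698
vertex -0.227 -3.085 4.451
endloop
endfacet
facet normal 0.193 -0.360 0.913
outer loop
vertex -0.122 -2.308 4.735
vertex -0.227 -3.085 4.451
vertex 0.805 -2.746 4.366
endloop
endfacet
facet normal -0.193 0.361 -0.913
outer loop
vertex -0.598 -2.394 2.698
vertex 0.435 -2.054 2.614
vertex -0.098 -2.972 2.364
endloop
endfacet
facet normal -0.777 -0.625 -0.082
outer loop
vertex -0.598 -2.394 2.698
vertex -0.098 -2.972 2.364
vertex -0.227 -3.085 4.451
endloop
endfacet
facet normal -0.777 -0.625 -0.082
outer loop
vertex -0.227 -3.085 4.451
vertex -0.098 -2.972 2.364
vertex 0.273 -3.663 4.117
endloop
endfacet
facet normal 0.193 -0.360 0.913
outer loop
vertex -0.227 -3.085 4.451
vertex 0.273 -3.663 4.117
vertex 0.805 -2.746 4.366
endloop
endfacet
facet normal -0.192 0.360 -0.913
outer loop
vertex -0.098 -2.972 2.364
vertex 0.435 -2.054 2.614
vertex 0.714 -3.013 2.177
endloop
endfacet
facet normal -0.126 -0.932 -0.341
outer loop
vertex -0.098 -2.972 2.364
vertex 0.714 -3.013 2.177
vertex 0.273 -3.663 4.117
endloop
endfacet
facet normal -0.126 -0.932 -0.341
outer loop
vertex 0.273 -3.663 4.117
vertex 0.714 -3.013 2.177
vertex 1.084 -3.704 3.929
endloop
endfacet
facet normal 0.193 -0.360 0.913
outer loop
vertex 0.273 -3.663 4.117
vertex 1.084 -3.704 3.929
vertex 0.805 -2.746 4.366
endloop
endfacet
facet normal -0.193 0.360 -0.913
outer loop
vertex 0.714 -3.013 2.177
vertex 0.435 -2.054 2.614
vertex 1.362 -2.492 2.245
endloop
endfacet
facet normal 0.599 -0.693 -0.400
outer loop
vertex 0.714 -3.013 2.177
vertex 1.362 -2.492 2.245
vertex 1.084 -3.704 3.929
endloop
endfacet
facet normal 0.598 -0.694 -0.401
outer loop
vertex 1.084 -3.704 3.929
vertex 1.362 -2.492 2.245
vertex 1.733 -3.184 3.997
endloop
endfacet
facet normal 0.193 -0.360 0.913
outer loop
vertex 1.084 -3.704 3.929
vertex 1.733 -3.184 3.997
vertex 0.805 -2.746 4.366
endloop
endfacet
facet normal -0.193 0.360 -0.913
outer loop
vertex 1.362 -2.492 2.245
vertex 0.435 -2.054 2.614
vertex 1.467 -1.715 2.529
endloop
endfacet
facet normal 0.973 -0.049 -0.225
outer loop
vertex 1.362 -2.492 2.245
vertex 1.467 -1.715 2.529
vertex 1.733 -3.184 3.997
endloop
endfacet
facet normal 0.973 -0.049 -0.225
outer loop
vertex 1.733 -3.184 3.997
vertex 1.467 -1.715 2.529
vertex 1.838 -2.406 4.282
endloop
endfacet
facet normal 0.193 -0.360 0.913
outer loop
vertex 1.733 -3.184 3.997
vertex 1.838 -2.406 4.282
vertex 0.805 -2.746 4.366
endloop
endfacet
facet normal -0.193 0.360 -0.913
outer loop
vertex 1.467 -1.715 2.529
vertex 0.435 -2.054 2.614
vertex 0.967 -1.137 2.863
endloop
endfacet
facet normal 0.777 0.625 0.082
outer loop
vertex 1.467 -1.715 2.529
vertex 0.967 -1.137 2.863
vertex 1.838 -2.406 4.282
endloop
endfacet
facet normal 0.777 0.625 0.082
outer loop
vertex 1.838 -2.406 4.282
vertex 0.967 -1.137 2.863
vertex 1.338 -1.828 4.616
endloop
endfacet
facet normal 0.193 -0.361 0.913
outer loop
vertex 1.838 -2.406 4.282
vertex 1.338 -1.828 4.616
vertex 0.805 -2.746 4.366
endloop
endfacet

endsolid


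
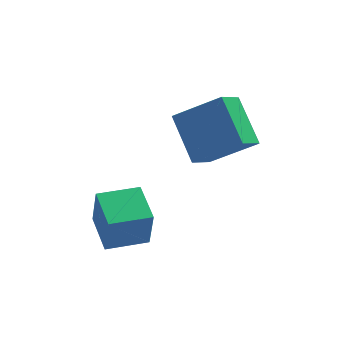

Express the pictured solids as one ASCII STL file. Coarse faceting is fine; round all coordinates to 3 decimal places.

solid 
facet normal -0.952 -0.306 0.021
outer loop
vertex -3.664 -1.298 1.34
vertex -4.059 -0.047 1.657
vertex -3.796 -0.983 -0.069
endloop
endfacet
facet normal 0.293 -0.927 -0.235
outer loop
vertex -2.521 -0.573 -0.097
vertex -3.664 -1.298 1.34
vertex -3.796 -0.983 -0.069
endloop
endfacet
facet normal -0.952 -0.307 0.021
outer loop
vertex -3.796 -0.983 -0.069
vertex -4.059 -0.047 1.657
vertex -4.192 0.268 0.248
endloop
endfacet
facet normal -0.091 0.217 -0.972
outer loop
vertex -4.192 0.268 0.248
vertex -2.521 -0.573 -0.097
vertex -3.796 -0.983 -0.069
endloop
endfacet
facet normal 0.091 -0.217 0.972
outer loop
vertex -3.664 -1.298 1.34
vertex -2.784 0.363 1.629
vertex -4.059 -0.047 1.657
endloop
endfacet
facet normal 0.293 -0.927 -0.235
outer loop
vertex -2.388 -0.888 1.312
vertex -3.664 -1.298 1.34
vertex -2.521 -0.573 -0.097
endloop
endfacet
facet normal 0.091 -0.217 0.972
outer loop
vertex -2.388 -0.888 1.312
vertex -2.784 0.363 1.629
vertex -3.664 -1.298 1.34
endloop
endfacet
facet normal -0.293 0.927 0.235
outer loop
vertex -4.059 -0.047 1.657
vertex -2.784 0.363 1.629
vertex -4.192 0.268 0.248
endloop
endfacet
facet normal -0.091 0.217 -0.972
outer loop
vertex -2.916 0.678 0.22
vertex -2.521 -0.573 -0.097
vertex -4.192 0.268 0.248
endloop
endfacet
facet normal -0.293 0.927 0.235
outer loop
vertex -4.192 0.268 0.248
vertex -2.784 0.363 1.629
vertex -2.916 0.678 0.22
endloop
endfacet
facet normal 0.952 0.306 -0.021
outer loop
vertex -2.916 0.678 0.22
vertex -2.388 -0.888 1.312
vertex -2.521 -0.573 -0.097
endloop
endfacet
facet normal 0.952 0.306 -0.021
outer loop
vertex -2.784 0.363 1.629
vertex -2.388 -0.888 1.312
vertex -2.916 0.678 0.22
endloop
endfacet
facet normal -0.492 -0.694 0.527
outer loop
vertex 0.167 0.695 3.311
vertex -0.422 1.962 4.43
vertex -1.284 0.936 2.274
endloop
endfacet
facet normal 0.329 -0.708 -0.625
outer loop
vertex -0.758 1.678 1.71
vertex 0.167 0.695 3.311
vertex -1.284 0.936 2.274
endloop
endfacet
facet normal -0.492 -0.694 0.527
outer loop
vertex -1.284 0.936 2.274
vertex -0.422 1.962 4.43
vertex -1.873 2.203 3.393
endloop
endfacet
facet normal -0.806 0.134 -0.576
outer loop
vertex -1.873 2.203 3.393
vertex -0.758 1.678 1.71
vertex -1.284 0.936 2.274
endloop
endfacet
facet normal 0.806 -0.134 0.576
outer loop
vertex 0.167 0.695 3.311
vertex 0.104 2.704 3.866
vertex -0.422 1.962 4.43
endloop
endfacet
facet normal 0.329 -0.708 -0.625
outer loop
vertex 0.693 1.437 2.747
vertex 0.167 0.695 3.311
vertex -0.758 1.678 1.71
endloop
endfacet
facet normal 0.806 -0.134 0.576
outer loop
vertex 0.693 1.437 2.747
vertex 0.104 2.704 3.866
vertex 0.167 0.695 3.311
endloop
endfacet
facet normal -0.329 0.708 0.625
outer loop
vertex -0.422 1.962 4.43
vertex 0.104 2.704 3.866
vertex -1.873 2.203 3.393
endloop
endfacet
facet normal -0.806 0.134 -0.576
outer loop
vertex -1.347 2.945 2.829
vertex -0.758 1.678 1.71
vertex -1.873 2.203 3.393
endloop
endfacet
facet normal -0.329 0.708 0.625
outer loop
vertex -1.873 2.203 3.393
vertex 0.104 2.704 3.866
vertex -1.347 2.945 2.829
endloop
endfacet
facet normal 0.492 0.694 -0.527
outer loop
vertex -1.347 2.945 2.829
vertex 0.693 1.437 2.747
vertex -0.758 1.678 1.71
endloop
endfacet
facet normal 0.492 0.694 -0.527
outer loop
vertex 0.104 2.704 3.866
vertex 0.693 1.437 2.747
vertex -1.347 2.945 2.829
endloop
endfacet

endsolid


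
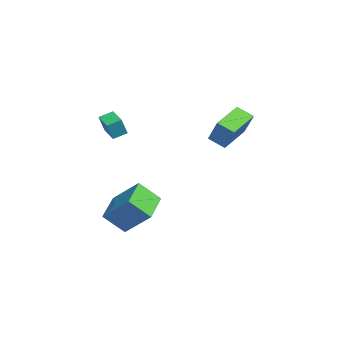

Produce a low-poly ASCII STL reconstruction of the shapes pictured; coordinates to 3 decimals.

solid 
facet normal -0.455 -0.753 0.474
outer loop
vertex 0.663 2.614 3.186
vertex -0.759 3.853 3.789
vertex -0.262 2.258 1.732
endloop
endfacet
facet normal 0.719 -0.625 -0.304
outer loop
vertex 0.239 3.087 1.211
vertex 0.663 2.614 3.186
vertex -0.262 2.258 1.732
endloop
endfacet
facet normal -0.455 -0.753 0.474
outer loop
vertex -0.262 2.258 1.732
vertex -0.759 3.853 3.789
vertex -1.684 3.497 2.335
endloop
endfacet
facet normal -0.526 -0.201 -0.826
outer loop
vertex -1.684 3.497 2.335
vertex 0.239 3.087 1.211
vertex -0.262 2.258 1.732
endloop
endfacet
facet normal 0.526 0.201 0.826
outer loop
vertex 0.663 2.614 3.186
vertex -0.258 4.682 3.268
vertex -0.759 3.853 3.789
endloop
endfacet
facet normal 0.719 -0.625 -0.304
outer loop
vertex 1.164 3.443 2.665
vertex 0.663 2.614 3.186
vertex 0.239 3.087 1.211
endloop
endfacet
facet normal 0.526 0.201 0.826
outer loop
vertex 1.164 3.443 2.665
vertex -0.258 4.682 3.268
vertex 0.663 2.614 3.186
endloop
endfacet
facet normal -0.719 0.625 0.304
outer loop
vertex -0.759 3.853 3.789
vertex -0.258 4.682 3.268
vertex -1.684 3.497 2.335
endloop
endfacet
facet normal -0.526 -0.201 -0.826
outer loop
vertex -1.183 4.326 1.814
vertex 0.239 3.087 1.211
vertex -1.684 3.497 2.335
endloop
endfacet
facet normal -0.719 0.625 0.304
outer loop
vertex -1.684 3.497 2.335
vertex -0.258 4.682 3.268
vertex -1.183 4.326 1.814
endloop
endfacet
facet normal 0.455 0.753 -0.474
outer loop
vertex -1.183 4.326 1.814
vertex 1.164 3.443 2.665
vertex 0.239 3.087 1.211
endloop
endfacet
facet normal 0.455 0.753 -0.474
outer loop
vertex -0.258 4.682 3.268
vertex 1.164 3.443 2.665
vertex -1.183 4.326 1.814
endloop
endfacet
facet normal -0.913 -0.334 0.233
outer loop
vertex -3.099 -3.346 2.468
vertex -3.31 -2.544 2.79
vertex -3.523 -2.993 1.313
endloop
endfacet
facet normal 0.237 -0.901 -0.362
outer loop
vertex -2.49 -2.616 1.05
vertex -3.099 -3.346 2.468
vertex -3.523 -2.993 1.313
endloop
endfacet
facet normal -0.914 -0.333 0.233
outer loop
vertex -3.523 -2.993 1.313
vertex -3.31 -2.544 2.79
vertex -3.733 -2.191 1.635
endloop
endfacet
facet normal -0.330 0.276 -0.903
outer loop
vertex -3.733 -2.191 1.635
vertex -2.49 -2.616 1.05
vertex -3.523 -2.993 1.313
endloop
endfacet
facet normal 0.330 -0.276 0.903
outer loop
vertex -3.099 -3.346 2.468
vertex -2.277 -2.167 2.527
vertex -3.31 -2.544 2.79
endloop
endfacet
facet normal 0.237 -0.901 -0.362
outer loop
vertex -2.067 -2.969 2.205
vertex -3.099 -3.346 2.468
vertex -2.49 -2.616 1.05
endloop
endfacet
facet normal 0.331 -0.276 0.903
outer loop
vertex -2.067 -2.969 2.205
vertex -2.277 -2.167 2.527
vertex -3.099 -3.346 2.468
endloop
endfacet
facet normal -0.237 0.902 0.362
outer loop
vertex -3.31 -2.544 2.79
vertex -2.277 -2.167 2.527
vertex -3.733 -2.191 1.635
endloop
endfacet
facet normal -0.331 0.275 -0.903
outer loop
vertex -2.701 -1.814 1.372
vertex -2.49 -2.616 1.05
vertex -3.733 -2.191 1.635
endloop
endfacet
facet normal -0.237 0.901 0.362
outer loop
vertex -3.733 -2.191 1.635
vertex -2.277 -2.167 2.527
vertex -2.701 -1.814 1.372
endloop
endfacet
facet normal 0.914 0.334 -0.233
outer loop
vertex -2.701 -1.814 1.372
vertex -2.067 -2.969 2.205
vertex -2.49 -2.616 1.05
endloop
endfacet
facet normal 0.914 0.333 -0.234
outer loop
vertex -2.277 -2.167 2.527
vertex -2.067 -2.969 2.205
vertex -2.701 -1.814 1.372
endloop
endfacet
facet normal -0.413 -0.613 -0.674
outer loop
vertex -0.794 -3.348 -4.042
vertex -2.709 -2.634 -3.519
vertex -0.666 -2.156 -5.204
endloop
endfacet
facet normal 0.908 -0.339 -0.247
outer loop
vertex 0.229 -0.826 -3.741
vertex -0.794 -3.348 -4.042
vertex -0.666 -2.156 -5.204
endloop
endfacet
facet normal -0.413 -0.612 -0.674
outer loop
vertex -0.666 -2.156 -5.204
vertex -2.709 -2.634 -3.519
vertex -2.581 -1.441 -4.681
endloop
endfacet
facet normal 0.077 0.714 -0.696
outer loop
vertex -2.581 -1.441 -4.681
vertex 0.229 -0.826 -3.741
vertex -0.666 -2.156 -5.204
endloop
endfacet
facet normal -0.076 -0.714 0.696
outer loop
vertex -0.794 -3.348 -4.042
vertex -1.814 -1.304 -2.056
vertex -2.709 -2.634 -3.519
endloop
endfacet
facet normal 0.908 -0.339 -0.248
outer loop
vertex 0.101 -2.019 -2.579
vertex -0.794 -3.348 -4.042
vertex 0.229 -0.826 -3.741
endloop
endfacet
facet normal -0.077 -0.714 0.696
outer loop
vertex 0.101 -2.019 -2.579
vertex -1.814 -1.304 -2.056
vertex -0.794 -3.348 -4.042
endloop
endfacet
facet normal -0.908 0.339 0.248
outer loop
vertex -2.709 -2.634 -3.519
vertex -1.814 -1.304 -2.056
vertex -2.581 -1.441 -4.681
endloop
endfacet
facet normal 0.076 0.714 -0.696
outer loop
vertex -1.686 -0.112 -3.218
vertex 0.229 -0.826 -3.741
vertex -2.581 -1.441 -4.681
endloop
endfacet
facet normal -0.908 0.339 0.248
outer loop
vertex -2.581 -1.441 -4.681
vertex -1.814 -1.304 -2.056
vertex -1.686 -0.112 -3.218
endloop
endfacet
facet normal 0.413 0.613 0.674
outer loop
vertex -1.686 -0.112 -3.218
vertex 0.101 -2.019 -2.579
vertex 0.229 -0.826 -3.741
endloop
endfacet
facet normal 0.413 0.613 0.674
outer loop
vertex -1.814 -1.304 -2.056
vertex 0.101 -2.019 -2.579
vertex -1.686 -0.112 -3.218
endloop
endfacet

endsolid


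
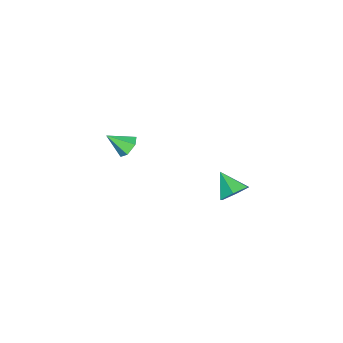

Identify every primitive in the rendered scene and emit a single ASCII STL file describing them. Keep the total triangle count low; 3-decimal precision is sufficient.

solid 
facet normal 0.345 0.726 -0.595
outer loop
vertex 0.581 3.246 2.609
vertex 0.054 3.08 2.101
vertex -0.087 3.586 2.636
endloop
endfacet
facet normal 0.102 0.122 0.987
outer loop
vertex 0.581 3.246 2.609
vertex -0.087 3.586 2.636
vertex -0.374 2.18 2.839
endloop
endfacet
facet normal 0.346 0.726 -0.595
outer loop
vertex -0.087 3.586 2.636
vertex 0.054 3.08 2.101
vertex -0.613 3.42 2.128
endloop
endfacet
facet normal -0.713 0.241 0.659
outer loop
vertex -0.087 3.586 2.636
vertex -0.613 3.42 2.128
vertex -0.374 2.18 2.839
endloop
endfacet
facet normal 0.346 0.726 -0.595
outer loop
vertex -0.613 3.42 2.128
vertex 0.054 3.08 2.101
vertex -0.472 2.914 1.593
endloop
endfacet
facet normal -0.975 -0.217 -0.051
outer loop
vertex -0.613 3.42 2.128
vertex -0.472 2.914 1.593
vertex -0.374 2.18 2.839
endloop
endfacet
facet normal 0.345 0.726 -0.595
outer loop
vertex -0.472 2.914 1.593
vertex 0.054 3.08 2.101
vertex 0.196 2.574 1.566
endloop
endfacet
facet normal -0.422 -0.795 -0.435
outer loop
vertex -0.472 2.914 1.593
vertex 0.196 2.574 1.566
vertex -0.374 2.18 2.839
endloop
endfacet
facet normal 0.346 0.726 -0.594
outer loop
vertex 0.196 2.574 1.566
vertex 0.054 3.08 2.101
vertex 0.722 2.739 2.074
endloop
endfacet
facet normal 0.391 -0.914 -0.108
outer loop
vertex 0.196 2.574 1.566
vertex 0.722 2.739 2.074
vertex -0.374 2.18 2.839
endloop
endfacet
facet normal 0.346 0.725 -0.596
outer loop
vertex 0.722 2.739 2.074
vertex 0.054 3.08 2.101
vertex 0.581 3.246 2.609
endloop
endfacet
facet normal 0.654 -0.456 0.604
outer loop
vertex 0.722 2.739 2.074
vertex 0.581 3.246 2.609
vertex -0.374 2.18 2.839
endloop
endfacet
facet normal -0.315 0.733 -0.603
outer loop
vertex -0.868 -2.828 1.435
vertex -1.289 -2.661 1.858
vertex -0.722 -2.409 1.868
endloop
endfacet
facet normal 0.968 -0.228 -0.105
outer loop
vertex -0.868 -2.828 1.435
vertex -0.722 -2.409 1.868
vertex -0.911 -3.539 2.582
endloop
endfacet
facet normal -0.315 0.732 -0.605
outer loop
vertex -0.722 -2.409 1.868
vertex -1.289 -2.661 1.858
vertex -1.144 -2.241 2.291
endloop
endfacet
facet normal 0.733 0.271 0.624
outer loop
vertex -0.722 -2.409 1.868
vertex -1.144 -2.241 2.291
vertex -0.911 -3.539 2.582
endloop
endfacet
facet normal -0.315 0.732 -0.604
outer loop
vertex -1.144 -2.241 2.291
vertex -1.289 -2.661 1.858
vertex -1.71 -2.493 2.281
endloop
endfacet
facet normal -0.106 0.199 0.974
outer loop
vertex -1.144 -2.241 2.291
vertex -1.71 -2.493 2.281
vertex -0.911 -3.539 2.582
endloop
endfacet
facet normal -0.314 0.733 -0.603
outer loop
vertex -1.71 -2.493 2.281
vertex -1.289 -2.661 1.858
vertex -1.856 -2.912 1.848
endloop
endfacet
facet normal -0.711 -0.371 0.598
outer loop
vertex -1.71 -2.493 2.281
vertex -1.856 -2.912 1.848
vertex -0.911 -3.539 2.582
endloop
endfacet
facet normal -0.314 0.733 -0.604
outer loop
vertex -1.856 -2.912 1.848
vertex -1.289 -2.661 1.858
vertex -1.434 -3.08 1.425
endloop
endfacet
facet normal -0.476 -0.870 -0.130
outer loop
vertex -1.856 -2.912 1.848
vertex -1.434 -3.08 1.425
vertex -0.911 -3.539 2.582
endloop
endfacet
facet normal -0.315 0.733 -0.603
outer loop
vertex -1.434 -3.08 1.425
vertex -1.289 -2.661 1.858
vertex -0.868 -2.828 1.435
endloop
endfacet
facet normal 0.364 -0.798 -0.481
outer loop
vertex -1.434 -3.08 1.425
vertex -0.868 -2.828 1.435
vertex -0.911 -3.539 2.582
endloop
endfacet

endsolid


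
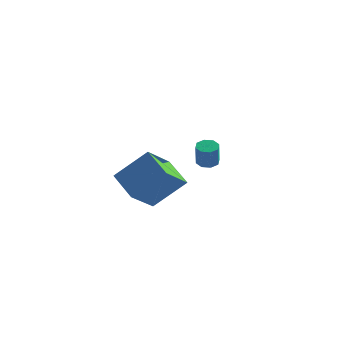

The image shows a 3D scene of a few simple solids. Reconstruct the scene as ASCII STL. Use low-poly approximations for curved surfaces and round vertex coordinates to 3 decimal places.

solid 
facet normal -0.611 -0.398 -0.685
outer loop
vertex -1.288 -3.337 3.124
vertex -1.09 -1.846 2.081
vertex 0.038 -4.05 2.355
endloop
endfacet
facet normal -0.108 -0.815 0.570
outer loop
vertex 1.29 -3.234 3.759
vertex -1.288 -3.337 3.124
vertex 0.038 -4.05 2.355
endloop
endfacet
facet normal -0.611 -0.398 -0.685
outer loop
vertex 0.038 -4.05 2.355
vertex -1.09 -1.846 2.081
vertex 0.235 -2.559 1.313
endloop
endfacet
facet normal 0.785 -0.421 -0.455
outer loop
vertex 0.235 -2.559 1.313
vertex 1.29 -3.234 3.759
vertex 0.038 -4.05 2.355
endloop
endfacet
facet normal -0.785 0.422 0.454
outer loop
vertex -1.288 -3.337 3.124
vertex 0.162 -1.03 3.485
vertex -1.09 -1.846 2.081
endloop
endfacet
facet normal -0.108 -0.814 0.570
outer loop
vertex -0.035 -2.521 4.527
vertex -1.288 -3.337 3.124
vertex 1.29 -3.234 3.759
endloop
endfacet
facet normal -0.784 0.422 0.455
outer loop
vertex -0.035 -2.521 4.527
vertex 0.162 -1.03 3.485
vertex -1.288 -3.337 3.124
endloop
endfacet
facet normal 0.108 0.815 -0.570
outer loop
vertex -1.09 -1.846 2.081
vertex 0.162 -1.03 3.485
vertex 0.235 -2.559 1.313
endloop
endfacet
facet normal 0.784 -0.422 -0.455
outer loop
vertex 1.488 -1.743 2.716
vertex 1.29 -3.234 3.759
vertex 0.235 -2.559 1.313
endloop
endfacet
facet normal 0.108 0.815 -0.570
outer loop
vertex 0.235 -2.559 1.313
vertex 0.162 -1.03 3.485
vertex 1.488 -1.743 2.716
endloop
endfacet
facet normal 0.611 0.398 0.685
outer loop
vertex 1.488 -1.743 2.716
vertex -0.035 -2.521 4.527
vertex 1.29 -3.234 3.759
endloop
endfacet
facet normal 0.611 0.398 0.685
outer loop
vertex 0.162 -1.03 3.485
vertex -0.035 -2.521 4.527
vertex 1.488 -1.743 2.716
endloop
endfacet
facet normal -0.173 0.348 -0.921
outer loop
vertex 0.483 2.894 2.083
vertex -0.068 2.887 2.184
vertex 0.342 3.263 2.249
endloop
endfacet
facet normal 0.928 0.370 -0.034
outer loop
vertex 0.483 2.894 2.083
vertex 0.342 3.263 2.249
vertex 0.699 2.459 3.235
endloop
endfacet
facet normal 0.929 0.370 -0.035
outer loop
vertex 0.699 2.459 3.235
vertex 0.342 3.263 2.249
vertex 0.558 2.829 3.401
endloop
endfacet
facet normal 0.173 -0.348 0.922
outer loop
vertex 0.699 2.459 3.235
vertex 0.558 2.829 3.401
vertex 0.148 2.453 3.336
endloop
endfacet
facet normal -0.172 0.347 -0.922
outer loop
vertex 0.342 3.263 2.249
vertex -0.068 2.887 2.184
vertex -0.039 3.412 2.376
endloop
endfacet
facet normal 0.424 0.871 0.249
outer loop
vertex 0.342 3.263 2.249
vertex -0.039 3.412 2.376
vertex 0.558 2.829 3.401
endloop
endfacet
facet normal 0.424 0.871 0.248
outer loop
vertex 0.558 2.829 3.401
vertex -0.039 3.412 2.376
vertex 0.177 2.978 3.529
endloop
endfacet
facet normal 0.173 -0.348 0.921
outer loop
vertex 0.558 2.829 3.401
vertex 0.177 2.978 3.529
vertex 0.148 2.453 3.336
endloop
endfacet
facet normal -0.172 0.347 -0.922
outer loop
vertex -0.039 3.412 2.376
vertex -0.068 2.887 2.184
vertex -0.437 3.254 2.391
endloop
endfacet
facet normal -0.328 0.862 0.386
outer loop
vertex -0.039 3.412 2.376
vertex -0.437 3.254 2.391
vertex 0.177 2.978 3.529
endloop
endfacet
facet normal -0.330 0.861 0.387
outer loop
vertex 0.177 2.978 3.529
vertex -0.437 3.254 2.391
vertex -0.221 2.819 3.543
endloop
endfacet
facet normal 0.172 -0.348 0.922
outer loop
vertex 0.177 2.978 3.529
vertex -0.221 2.819 3.543
vertex 0.148 2.453 3.336
endloop
endfacet
facet normal -0.173 0.346 -0.922
outer loop
vertex -0.437 3.254 2.391
vertex -0.068 2.887 2.184
vertex -0.619 2.881 2.285
endloop
endfacet
facet normal -0.888 0.349 0.298
outer loop
vertex -0.437 3.254 2.391
vertex -0.619 2.881 2.285
vertex -0.221 2.819 3.543
endloop
endfacet
facet normal -0.888 0.349 0.298
outer loop
vertex -0.221 2.819 3.543
vertex -0.619 2.881 2.285
vertex -0.403 2.446 3.437
endloop
endfacet
facet normal 0.173 -0.347 0.922
outer loop
vertex -0.221 2.819 3.543
vertex -0.403 2.446 3.437
vertex 0.148 2.453 3.336
endloop
endfacet
facet normal -0.173 0.348 -0.922
outer loop
vertex -0.619 2.881 2.285
vertex -0.068 2.887 2.184
vertex -0.478 2.511 2.119
endloop
endfacet
facet normal -0.929 -0.369 0.035
outer loop
vertex -0.619 2.881 2.285
vertex -0.478 2.511 2.119
vertex -0.403 2.446 3.437
endloop
endfacet
facet normal -0.928 -0.370 0.035
outer loop
vertex -0.403 2.446 3.437
vertex -0.478 2.511 2.119
vertex -0.262 2.077 3.271
endloop
endfacet
facet normal 0.173 -0.348 0.921
outer loop
vertex -0.403 2.446 3.437
vertex -0.262 2.077 3.271
vertex 0.148 2.453 3.336
endloop
endfacet
facet normal -0.173 0.348 -0.921
outer loop
vertex -0.478 2.511 2.119
vertex -0.068 2.887 2.184
vertex -0.097 2.362 1.991
endloop
endfacet
facet normal -0.424 -0.871 -0.249
outer loop
vertex -0.478 2.511 2.119
vertex -0.097 2.362 1.991
vertex -0.262 2.077 3.271
endloop
endfacet
facet normal -0.424 -0.871 -0.249
outer loop
vertex -0.262 2.077 3.271
vertex -0.097 2.362 1.991
vertex 0.119 1.928 3.144
endloop
endfacet
facet normal 0.172 -0.347 0.922
outer loop
vertex -0.262 2.077 3.271
vertex 0.119 1.928 3.144
vertex 0.148 2.453 3.336
endloop
endfacet
facet normal -0.172 0.348 -0.922
outer loop
vertex -0.097 2.362 1.991
vertex -0.068 2.887 2.184
vertex 0.301 2.521 1.977
endloop
endfacet
facet normal 0.330 -0.861 -0.386
outer loop
vertex -0.097 2.362 1.991
vertex 0.301 2.521 1.977
vertex 0.119 1.928 3.144
endloop
endfacet
facet normal 0.328 -0.862 -0.387
outer loop
vertex 0.119 1.928 3.144
vertex 0.301 2.521 1.977
vertex 0.517 2.086 3.129
endloop
endfacet
facet normal 0.172 -0.347 0.922
outer loop
vertex 0.119 1.928 3.144
vertex 0.517 2.086 3.129
vertex 0.148 2.453 3.336
endloop
endfacet
facet normal -0.173 0.347 -0.922
outer loop
vertex 0.301 2.521 1.977
vertex -0.068 2.887 2.184
vertex 0.483 2.894 2.083
endloop
endfacet
facet normal 0.888 -0.349 -0.298
outer loop
vertex 0.301 2.521 1.977
vertex 0.483 2.894 2.083
vertex 0.517 2.086 3.129
endloop
endfacet
facet normal 0.888 -0.349 -0.298
outer loop
vertex 0.517 2.086 3.129
vertex 0.483 2.894 2.083
vertex 0.699 2.459 3.235
endloop
endfacet
facet normal 0.173 -0.346 0.922
outer loop
vertex 0.517 2.086 3.129
vertex 0.699 2.459 3.235
vertex 0.148 2.453 3.336
endloop
endfacet

endsolid


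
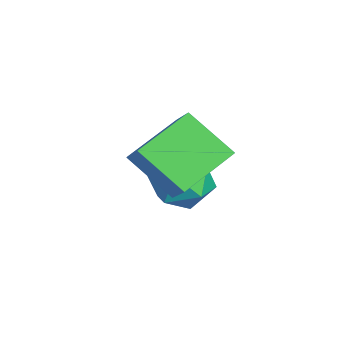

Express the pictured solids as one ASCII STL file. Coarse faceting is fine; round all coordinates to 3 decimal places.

solid 
facet normal 0.248 0.061 0.967
outer loop
vertex -0.456 1.562 1.292
vertex -1.163 0.637 1.532
vertex -0.023 0.456 1.251
endloop
endfacet
facet normal 0.783 0.286 0.552
outer loop
vertex -0.456 1.562 1.292
vertex -0.023 0.456 1.251
vertex 0.279 1.244 0.414
endloop
endfacet
facet normal 0.541 0.827 0.153
outer loop
vertex -0.456 1.562 1.292
vertex 0.279 1.244 0.414
vertex -0.675 1.912 0.178
endloop
endfacet
facet normal -0.144 0.936 0.322
outer loop
vertex -0.456 1.562 1.292
vertex -0.675 1.912 0.178
vertex -1.566 1.537 0.868
endloop
endfacet
facet normal -0.325 0.463 0.825
outer loop
vertex -0.456 1.562 1.292
vertex -1.566 1.537 0.868
vertex -1.163 0.637 1.532
endloop
endfacet
facet normal 0.962 -0.248 0.114
outer loop
vertex 0.279 1.244 0.414
vertex -0.023 0.456 1.251
vertex 0.026 0.123 0.112
endloop
endfacet
facet normal 0.096 -0.612 0.785
outer loop
vertex -0.023 0.456 1.251
vertex -1.163 0.637 1.532
vertex -0.865 -0.252 0.802
endloop
endfacet
facet normal -0.831 0.038 0.555
outer loop
vertex -1.163 0.637 1.532
vertex -1.566 1.537 0.868
vertex -1.819 0.416 0.566
endloop
endfacet
facet normal -0.538 0.803 -0.258
outer loop
vertex -1.566 1.537 0.868
vertex -0.675 1.912 0.178
vertex -1.517 1.204 -0.271
endloop
endfacet
facet normal 0.570 0.627 -0.531
outer loop
vertex -0.675 1.912 0.178
vertex 0.279 1.244 0.414
vertex -0.377 1.023 -0.552
endloop
endfacet
facet normal 0.144 -0.936 -0.322
outer loop
vertex -1.084 0.098 -0.312
vertex 0.026 0.123 0.112
vertex -0.865 -0.252 0.802
endloop
endfacet
facet normal -0.541 -0.827 -0.153
outer loop
vertex -1.084 0.098 -0.312
vertex -0.865 -0.252 0.802
vertex -1.819 0.416 0.566
endloop
endfacet
facet normal -0.783 -0.286 -0.552
outer loop
vertex -1.084 0.098 -0.312
vertex -1.819 0.416 0.566
vertex -1.517 1.204 -0.271
endloop
endfacet
facet normal -0.248 -0.061 -0.967
outer loop
vertex -1.084 0.098 -0.312
vertex -1.517 1.204 -0.271
vertex -0.377 1.023 -0.552
endloop
endfacet
facet normal 0.325 -0.463 -0.825
outer loop
vertex -1.084 0.098 -0.312
vertex -0.377 1.023 -0.552
vertex 0.026 0.123 0.112
endloop
endfacet
facet normal 0.538 -0.803 0.258
outer loop
vertex -0.865 -0.252 0.802
vertex 0.026 0.123 0.112
vertex -0.023 0.456 1.251
endloop
endfacet
facet normal -0.570 -0.627 0.531
outer loop
vertex -1.819 0.416 0.566
vertex -0.865 -0.252 0.802
vertex -1.163 0.637 1.532
endloop
endfacet
facet normal -0.962 0.248 -0.114
outer loop
vertex -1.517 1.204 -0.271
vertex -1.819 0.416 0.566
vertex -1.566 1.537 0.868
endloop
endfacet
facet normal -0.096 0.612 -0.785
outer loop
vertex -0.377 1.023 -0.552
vertex -1.517 1.204 -0.271
vertex -0.675 1.912 0.178
endloop
endfacet
facet normal 0.831 -0.038 -0.555
outer loop
vertex 0.026 0.123 0.112
vertex -0.377 1.023 -0.552
vertex 0.279 1.244 0.414
endloop
endfacet
facet normal -0.475 0.788 0.393
outer loop
vertex -0.326 0.572 3.614
vertex 0.739 0.745 4.553
vertex 0.632 1.805 2.3
endloop
endfacet
facet normal -0.745 -0.121 -0.656
outer loop
vertex 1.661 0.095 1.447
vertex -0.326 0.572 3.614
vertex 0.632 1.805 2.3
endloop
endfacet
facet normal -0.474 0.788 0.393
outer loop
vertex 0.632 1.805 2.3
vertex 0.739 0.745 4.553
vertex 1.697 1.977 3.239
endloop
endfacet
facet normal 0.470 0.604 -0.644
outer loop
vertex 1.697 1.977 3.239
vertex 1.661 0.095 1.447
vertex 0.632 1.805 2.3
endloop
endfacet
facet normal -0.470 -0.604 0.644
outer loop
vertex -0.326 0.572 3.614
vertex 1.768 -0.965 3.7
vertex 0.739 0.745 4.553
endloop
endfacet
facet normal -0.745 -0.121 -0.656
outer loop
vertex 0.703 -1.137 2.761
vertex -0.326 0.572 3.614
vertex 1.661 0.095 1.447
endloop
endfacet
facet normal -0.470 -0.604 0.644
outer loop
vertex 0.703 -1.137 2.761
vertex 1.768 -0.965 3.7
vertex -0.326 0.572 3.614
endloop
endfacet
facet normal 0.745 0.121 0.656
outer loop
vertex 0.739 0.745 4.553
vertex 1.768 -0.965 3.7
vertex 1.697 1.977 3.239
endloop
endfacet
facet normal 0.470 0.604 -0.644
outer loop
vertex 2.726 0.268 2.386
vertex 1.661 0.095 1.447
vertex 1.697 1.977 3.239
endloop
endfacet
facet normal 0.745 0.121 0.656
outer loop
vertex 1.697 1.977 3.239
vertex 1.768 -0.965 3.7
vertex 2.726 0.268 2.386
endloop
endfacet
facet normal 0.474 -0.788 -0.393
outer loop
vertex 2.726 0.268 2.386
vertex 0.703 -1.137 2.761
vertex 1.661 0.095 1.447
endloop
endfacet
facet normal 0.474 -0.788 -0.393
outer loop
vertex 1.768 -0.965 3.7
vertex 0.703 -1.137 2.761
vertex 2.726 0.268 2.386
endloop
endfacet

endsolid


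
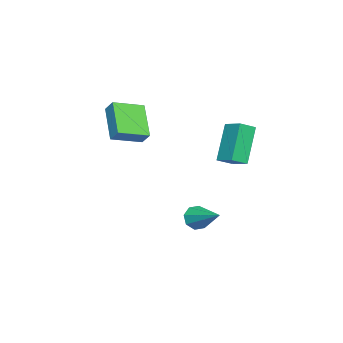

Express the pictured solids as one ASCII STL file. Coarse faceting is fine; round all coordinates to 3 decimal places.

solid 
facet normal -0.520 -0.745 -0.419
outer loop
vertex -0.641 0.743 -4.224
vertex -1.056 0.703 -3.638
vertex -1.083 1.07 -4.257
endloop
endfacet
facet normal 0.445 0.529 -0.723
outer loop
vertex -0.641 0.743 -4.224
vertex -1.083 1.07 -4.257
vertex -0.044 2.157 -2.822
endloop
endfacet
facet normal -0.519 -0.745 -0.419
outer loop
vertex -1.083 1.07 -4.257
vertex -1.056 0.703 -3.638
vertex -1.51 1.182 -3.927
endloop
endfacet
facet normal -0.174 0.842 -0.511
outer loop
vertex -1.083 1.07 -4.257
vertex -1.51 1.182 -3.927
vertex -0.044 2.157 -2.822
endloop
endfacet
facet normal -0.520 -0.745 -0.418
outer loop
vertex -1.51 1.182 -3.927
vertex -1.056 0.703 -3.638
vertex -1.671 1.014 -3.428
endloop
endfacet
facet normal -0.593 0.802 0.079
outer loop
vertex -1.51 1.182 -3.927
vertex -1.671 1.014 -3.428
vertex -0.044 2.157 -2.822
endloop
endfacet
facet normal -0.520 -0.745 -0.418
outer loop
vertex -1.671 1.014 -3.428
vertex -1.056 0.703 -3.638
vertex -1.472 0.664 -3.051
endloop
endfacet
facet normal -0.566 0.434 0.701
outer loop
vertex -1.671 1.014 -3.428
vertex -1.472 0.664 -3.051
vertex -0.044 2.157 -2.822
endloop
endfacet
facet normal -0.520 -0.744 -0.418
outer loop
vertex -1.472 0.664 -3.051
vertex -1.056 0.703 -3.638
vertex -1.03 0.337 -3.019
endloop
endfacet
facet normal -0.108 -0.049 0.993
outer loop
vertex -1.472 0.664 -3.051
vertex -1.03 0.337 -3.019
vertex -0.044 2.157 -2.822
endloop
endfacet
facet normal -0.519 -0.745 -0.419
outer loop
vertex -1.03 0.337 -3.019
vertex -1.056 0.703 -3.638
vertex -0.603 0.225 -3.349
endloop
endfacet
facet normal 0.509 -0.361 0.781
outer loop
vertex -1.03 0.337 -3.019
vertex -0.603 0.225 -3.349
vertex -0.044 2.157 -2.822
endloop
endfacet
facet normal -0.519 -0.745 -0.418
outer loop
vertex -0.603 0.225 -3.349
vertex -1.056 0.703 -3.638
vertex -0.442 0.393 -3.848
endloop
endfacet
facet normal 0.928 -0.321 0.191
outer loop
vertex -0.603 0.225 -3.349
vertex -0.442 0.393 -3.848
vertex -0.044 2.157 -2.822
endloop
endfacet
facet normal -0.519 -0.745 -0.419
outer loop
vertex -0.442 0.393 -3.848
vertex -1.056 0.703 -3.638
vertex -0.641 0.743 -4.224
endloop
endfacet
facet normal 0.901 0.048 -0.432
outer loop
vertex -0.442 0.393 -3.848
vertex -0.641 0.743 -4.224
vertex -0.044 2.157 -2.822
endloop
endfacet
facet normal -0.658 -0.383 0.648
outer loop
vertex -0.477 -3.189 3.428
vertex -1.552 -2.052 3.007
vertex -0.765 -3.676 2.848
endloop
endfacet
facet normal 0.663 -0.702 0.260
outer loop
vertex 0.592 -2.888 1.513
vertex -0.477 -3.189 3.428
vertex -0.765 -3.676 2.848
endloop
endfacet
facet normal -0.658 -0.383 0.648
outer loop
vertex -0.765 -3.676 2.848
vertex -1.552 -2.052 3.007
vertex -1.84 -2.539 2.427
endloop
endfacet
facet normal -0.355 -0.601 -0.716
outer loop
vertex -1.84 -2.539 2.427
vertex 0.592 -2.888 1.513
vertex -0.765 -3.676 2.848
endloop
endfacet
facet normal 0.355 0.601 0.716
outer loop
vertex -0.477 -3.189 3.428
vertex -0.195 -1.264 1.672
vertex -1.552 -2.052 3.007
endloop
endfacet
facet normal 0.663 -0.702 0.260
outer loop
vertex 0.88 -2.401 2.093
vertex -0.477 -3.189 3.428
vertex 0.592 -2.888 1.513
endloop
endfacet
facet normal 0.355 0.601 0.716
outer loop
vertex 0.88 -2.401 2.093
vertex -0.195 -1.264 1.672
vertex -0.477 -3.189 3.428
endloop
endfacet
facet normal -0.663 0.702 -0.260
outer loop
vertex -1.552 -2.052 3.007
vertex -0.195 -1.264 1.672
vertex -1.84 -2.539 2.427
endloop
endfacet
facet normal -0.355 -0.601 -0.716
outer loop
vertex -0.483 -1.751 1.092
vertex 0.592 -2.888 1.513
vertex -1.84 -2.539 2.427
endloop
endfacet
facet normal -0.663 0.702 -0.260
outer loop
vertex -1.84 -2.539 2.427
vertex -0.195 -1.264 1.672
vertex -0.483 -1.751 1.092
endloop
endfacet
facet normal 0.658 0.383 -0.648
outer loop
vertex -0.483 -1.751 1.092
vertex 0.88 -2.401 2.093
vertex 0.592 -2.888 1.513
endloop
endfacet
facet normal 0.658 0.383 -0.648
outer loop
vertex -0.195 -1.264 1.672
vertex 0.88 -2.401 2.093
vertex -0.483 -1.751 1.092
endloop
endfacet
facet normal -0.514 -0.799 -0.312
outer loop
vertex -1.939 1.747 2.167
vertex -2.556 2.294 1.783
vertex -0.79 1.735 0.302
endloop
endfacet
facet normal 0.679 -0.601 0.422
outer loop
vertex -0.204 2.646 0.657
vertex -1.939 1.747 2.167
vertex -0.79 1.735 0.302
endloop
endfacet
facet normal -0.514 -0.799 -0.311
outer loop
vertex -0.79 1.735 0.302
vertex -2.556 2.294 1.783
vertex -1.408 2.282 -0.082
endloop
endfacet
facet normal 0.524 -0.005 -0.852
outer loop
vertex -1.408 2.282 -0.082
vertex -0.204 2.646 0.657
vertex -0.79 1.735 0.302
endloop
endfacet
facet normal -0.525 0.006 0.851
outer loop
vertex -1.939 1.747 2.167
vertex -1.97 3.205 2.138
vertex -2.556 2.294 1.783
endloop
endfacet
facet normal 0.679 -0.602 0.422
outer loop
vertex -1.352 2.658 2.522
vertex -1.939 1.747 2.167
vertex -0.204 2.646 0.657
endloop
endfacet
facet normal -0.524 0.006 0.852
outer loop
vertex -1.352 2.658 2.522
vertex -1.97 3.205 2.138
vertex -1.939 1.747 2.167
endloop
endfacet
facet normal -0.679 0.601 -0.422
outer loop
vertex -2.556 2.294 1.783
vertex -1.97 3.205 2.138
vertex -1.408 2.282 -0.082
endloop
endfacet
facet normal 0.524 -0.006 -0.851
outer loop
vertex -0.821 3.193 0.273
vertex -0.204 2.646 0.657
vertex -1.408 2.282 -0.082
endloop
endfacet
facet normal -0.678 0.602 -0.422
outer loop
vertex -1.408 2.282 -0.082
vertex -1.97 3.205 2.138
vertex -0.821 3.193 0.273
endloop
endfacet
facet normal 0.514 0.799 0.312
outer loop
vertex -0.821 3.193 0.273
vertex -1.352 2.658 2.522
vertex -0.204 2.646 0.657
endloop
endfacet
facet normal 0.514 0.799 0.311
outer loop
vertex -1.97 3.205 2.138
vertex -1.352 2.658 2.522
vertex -0.821 3.193 0.273
endloop
endfacet

endsolid
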